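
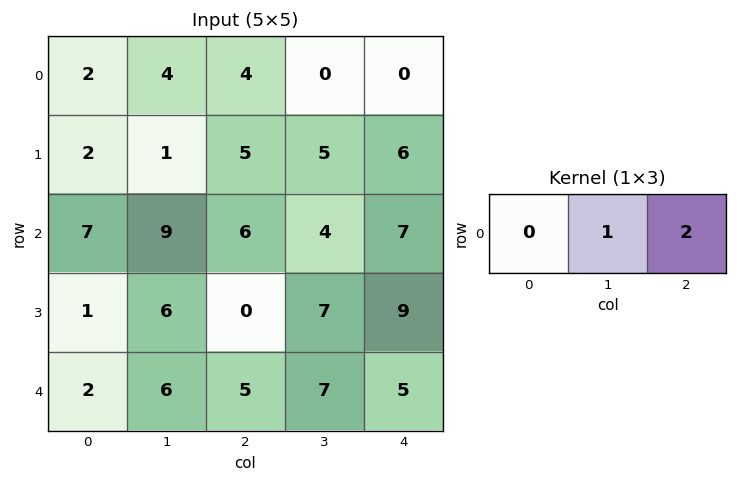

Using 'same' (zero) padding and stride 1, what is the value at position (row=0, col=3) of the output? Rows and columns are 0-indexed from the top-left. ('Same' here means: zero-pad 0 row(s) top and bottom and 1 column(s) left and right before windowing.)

0

The receptive field on the zero-padded input at this output position is [4 0 0]. Elementwise product with the kernel and sum: 0·1 + 0·2.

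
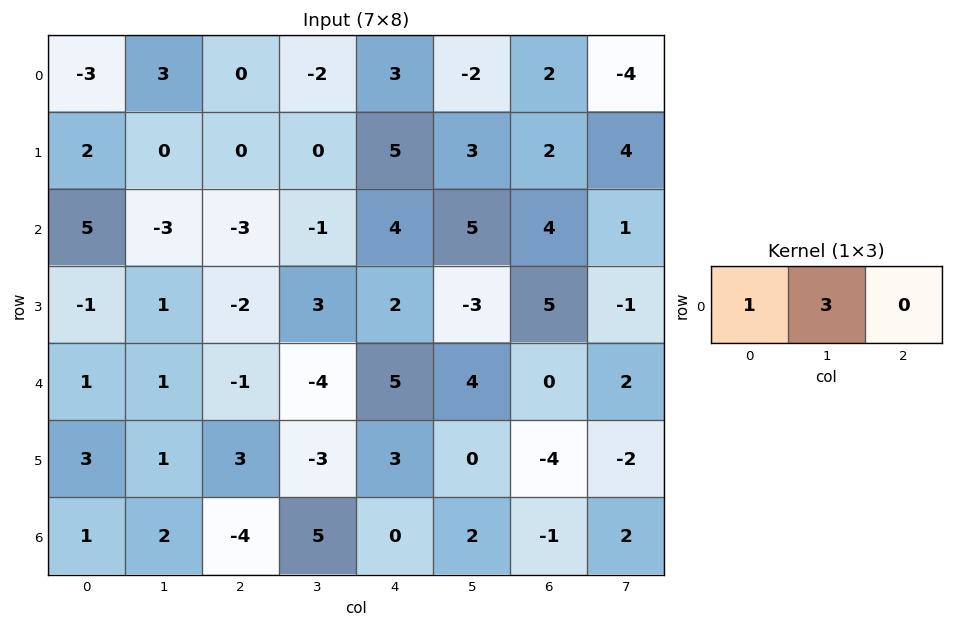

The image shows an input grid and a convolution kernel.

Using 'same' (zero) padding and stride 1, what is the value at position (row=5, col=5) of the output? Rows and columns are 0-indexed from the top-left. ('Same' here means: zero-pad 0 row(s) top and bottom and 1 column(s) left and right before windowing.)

3

The receptive field on the zero-padded input at this output position is [3 0 -4]. Elementwise product with the kernel and sum: 3·1 + 0·3.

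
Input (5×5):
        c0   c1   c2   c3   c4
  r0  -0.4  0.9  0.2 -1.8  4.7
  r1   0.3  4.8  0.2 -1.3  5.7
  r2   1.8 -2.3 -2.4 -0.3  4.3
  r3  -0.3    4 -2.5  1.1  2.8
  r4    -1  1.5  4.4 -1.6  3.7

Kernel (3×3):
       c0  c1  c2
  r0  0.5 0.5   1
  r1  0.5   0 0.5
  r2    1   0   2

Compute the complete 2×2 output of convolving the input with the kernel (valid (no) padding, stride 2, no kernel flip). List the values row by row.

Output[0,0]: The receptive field on the input at this output position is [-0.4 0.9 0.2 / 0.3 4.8 0.2 / 1.8 -2.3 -2.4]. Elementwise product with the kernel and sum: -0.4·0.5 + 0.9·0.5 + 0.2·1 + 0.3·0.5 + 0.2·0.5 + 1.8·1 + -2.4·2.

-2.3 13.05
3.75 14.9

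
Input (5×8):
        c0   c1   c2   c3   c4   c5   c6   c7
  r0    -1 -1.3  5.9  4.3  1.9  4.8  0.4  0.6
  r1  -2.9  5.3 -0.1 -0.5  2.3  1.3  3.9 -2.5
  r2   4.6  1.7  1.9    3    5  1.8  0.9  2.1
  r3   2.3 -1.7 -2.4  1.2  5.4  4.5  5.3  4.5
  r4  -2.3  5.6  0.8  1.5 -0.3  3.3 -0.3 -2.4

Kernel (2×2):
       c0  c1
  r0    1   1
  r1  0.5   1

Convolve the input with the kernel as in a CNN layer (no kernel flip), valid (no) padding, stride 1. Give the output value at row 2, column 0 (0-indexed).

The receptive field on the input at this output position is [4.6 1.7 / 2.3 -1.7]. Elementwise product with the kernel and sum: 4.6·1 + 1.7·1 + 2.3·0.5 + -1.7·1.

5.75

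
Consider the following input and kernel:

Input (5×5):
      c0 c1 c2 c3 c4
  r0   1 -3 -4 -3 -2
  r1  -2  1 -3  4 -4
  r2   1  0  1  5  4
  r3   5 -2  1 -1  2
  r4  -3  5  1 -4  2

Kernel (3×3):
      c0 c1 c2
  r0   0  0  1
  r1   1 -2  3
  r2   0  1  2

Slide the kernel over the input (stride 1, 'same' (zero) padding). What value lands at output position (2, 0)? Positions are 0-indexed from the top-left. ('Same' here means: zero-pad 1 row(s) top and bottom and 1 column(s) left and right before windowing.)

0

The receptive field on the zero-padded input at this output position is [0 -2 1 / 0 1 0 / 0 5 -2]. Elementwise product with the kernel and sum: 1·1 + 0·1 + 1·-2 + 0·3 + 5·1 + -2·2.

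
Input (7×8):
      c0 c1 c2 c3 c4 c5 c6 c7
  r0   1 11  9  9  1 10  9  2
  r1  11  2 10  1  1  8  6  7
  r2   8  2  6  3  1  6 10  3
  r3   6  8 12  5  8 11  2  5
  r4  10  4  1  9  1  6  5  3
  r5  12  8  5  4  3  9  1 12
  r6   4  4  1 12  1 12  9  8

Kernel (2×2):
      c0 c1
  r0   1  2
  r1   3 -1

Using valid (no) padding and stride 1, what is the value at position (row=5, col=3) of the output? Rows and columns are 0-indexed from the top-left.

The receptive field on the input at this output position is [4 3 / 12 1]. Elementwise product with the kernel and sum: 4·1 + 3·2 + 12·3 + 1·-1.

45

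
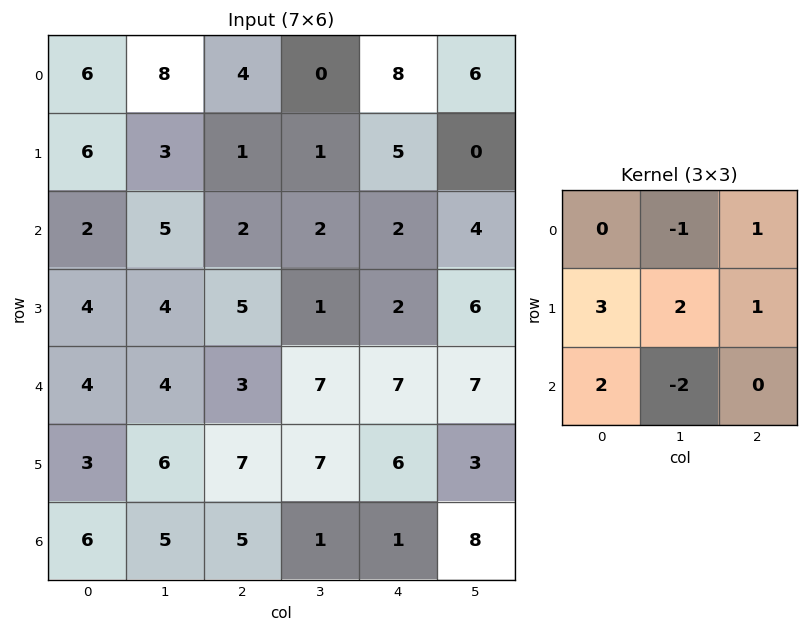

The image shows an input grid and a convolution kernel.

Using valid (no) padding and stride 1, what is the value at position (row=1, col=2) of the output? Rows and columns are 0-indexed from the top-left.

The receptive field on the input at this output position is [1 1 5 / 2 2 2 / 5 1 2]. Elementwise product with the kernel and sum: 1·-1 + 5·1 + 2·3 + 2·2 + 2·1 + 5·2 + 1·-2.

24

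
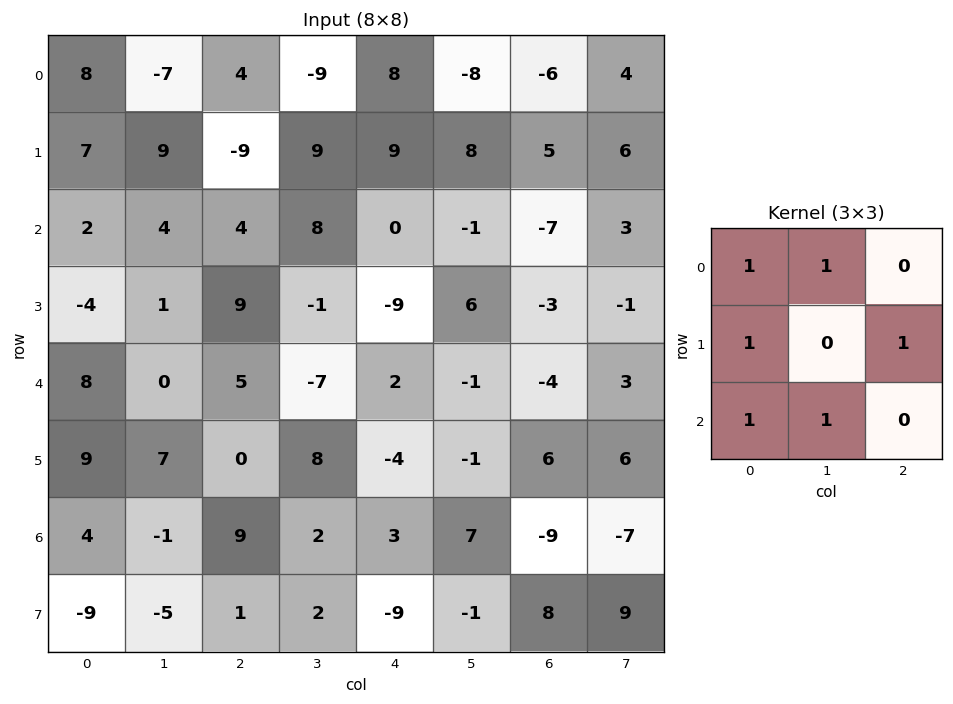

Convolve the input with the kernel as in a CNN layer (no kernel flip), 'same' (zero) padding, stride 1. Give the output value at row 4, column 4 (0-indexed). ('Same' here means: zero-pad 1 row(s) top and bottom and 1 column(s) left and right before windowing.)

-14

The receptive field on the zero-padded input at this output position is [-1 -9 6 / -7 2 -1 / 8 -4 -1]. Elementwise product with the kernel and sum: -1·1 + -9·1 + -7·1 + -1·1 + 8·1 + -4·1.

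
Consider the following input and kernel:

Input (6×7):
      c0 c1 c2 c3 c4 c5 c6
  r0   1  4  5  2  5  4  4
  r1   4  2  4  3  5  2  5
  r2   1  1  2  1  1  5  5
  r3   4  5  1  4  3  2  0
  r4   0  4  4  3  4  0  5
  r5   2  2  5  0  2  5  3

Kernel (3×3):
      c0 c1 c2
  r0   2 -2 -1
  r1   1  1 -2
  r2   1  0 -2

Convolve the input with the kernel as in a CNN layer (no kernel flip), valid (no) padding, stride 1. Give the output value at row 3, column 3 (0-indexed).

-3

The receptive field on the input at this output position is [4 3 2 / 3 4 0 / 0 2 5]. Elementwise product with the kernel and sum: 4·2 + 3·-2 + 2·-1 + 3·1 + 4·1 + 0·-2 + 0·1 + 5·-2.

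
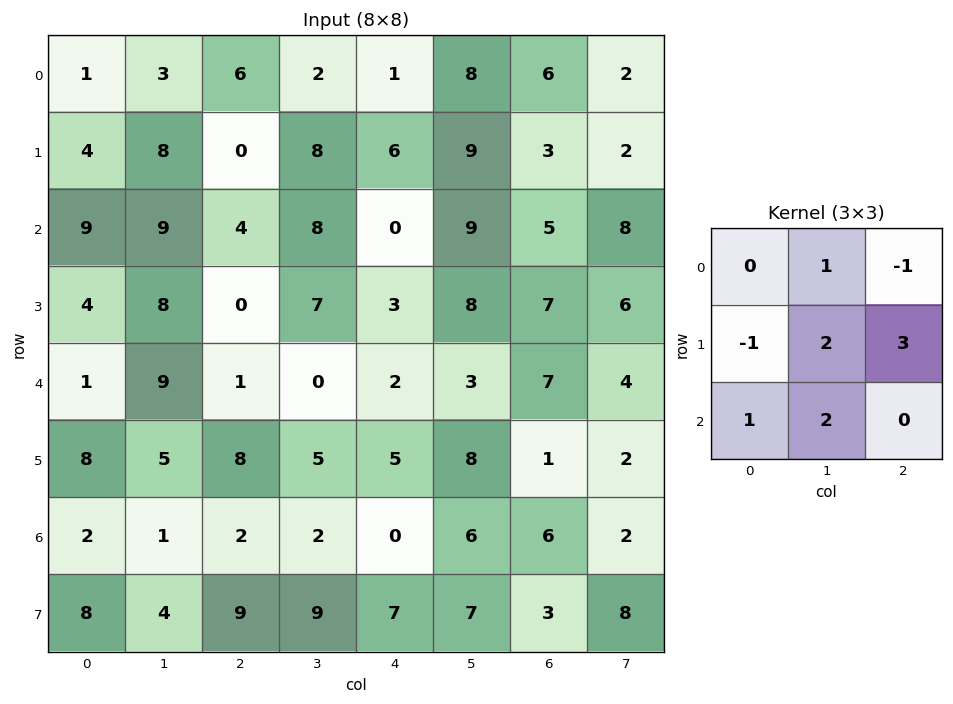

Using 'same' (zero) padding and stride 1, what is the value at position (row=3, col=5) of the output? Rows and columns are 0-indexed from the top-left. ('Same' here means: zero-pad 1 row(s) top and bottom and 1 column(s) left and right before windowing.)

The receptive field on the zero-padded input at this output position is [0 9 5 / 3 8 7 / 2 3 7]. Elementwise product with the kernel and sum: 9·1 + 5·-1 + 3·-1 + 8·2 + 7·3 + 2·1 + 3·2.

46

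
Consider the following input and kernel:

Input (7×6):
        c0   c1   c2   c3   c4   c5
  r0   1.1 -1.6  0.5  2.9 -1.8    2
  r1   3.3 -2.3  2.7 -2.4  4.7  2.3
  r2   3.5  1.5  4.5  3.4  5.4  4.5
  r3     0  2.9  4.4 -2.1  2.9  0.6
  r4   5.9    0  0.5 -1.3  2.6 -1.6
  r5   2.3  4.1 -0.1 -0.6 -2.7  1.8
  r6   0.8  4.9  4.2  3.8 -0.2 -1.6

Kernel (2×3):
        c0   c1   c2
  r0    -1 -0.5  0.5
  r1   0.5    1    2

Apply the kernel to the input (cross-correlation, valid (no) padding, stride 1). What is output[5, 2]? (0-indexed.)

The receptive field on the input at this output position is [-0.1 -0.6 -2.7 / 4.2 3.8 -0.2]. Elementwise product with the kernel and sum: -0.1·-1 + -0.6·-0.5 + -2.7·0.5 + 4.2·0.5 + 3.8·1 + -0.2·2.

4.55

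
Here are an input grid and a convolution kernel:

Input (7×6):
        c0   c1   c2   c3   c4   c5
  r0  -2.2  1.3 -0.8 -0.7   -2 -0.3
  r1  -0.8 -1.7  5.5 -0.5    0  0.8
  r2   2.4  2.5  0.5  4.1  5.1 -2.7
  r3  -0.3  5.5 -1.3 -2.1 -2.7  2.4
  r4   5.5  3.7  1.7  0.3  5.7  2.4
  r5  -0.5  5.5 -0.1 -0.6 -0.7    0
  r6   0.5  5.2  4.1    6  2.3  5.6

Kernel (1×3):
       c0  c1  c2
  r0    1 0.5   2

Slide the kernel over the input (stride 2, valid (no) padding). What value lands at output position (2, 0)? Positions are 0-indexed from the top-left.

The receptive field on the input at this output position is [5.5 3.7 1.7]. Elementwise product with the kernel and sum: 5.5·1 + 3.7·0.5 + 1.7·2.

10.75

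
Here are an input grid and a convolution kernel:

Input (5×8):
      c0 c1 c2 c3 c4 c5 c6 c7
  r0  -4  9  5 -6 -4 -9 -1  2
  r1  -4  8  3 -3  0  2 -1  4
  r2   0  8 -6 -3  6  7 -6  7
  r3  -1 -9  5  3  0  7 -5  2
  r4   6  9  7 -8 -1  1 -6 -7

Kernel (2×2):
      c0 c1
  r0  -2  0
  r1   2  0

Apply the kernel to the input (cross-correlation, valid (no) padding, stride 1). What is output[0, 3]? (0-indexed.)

6

The receptive field on the input at this output position is [-6 -4 / -3 0]. Elementwise product with the kernel and sum: -6·-2 + -3·2.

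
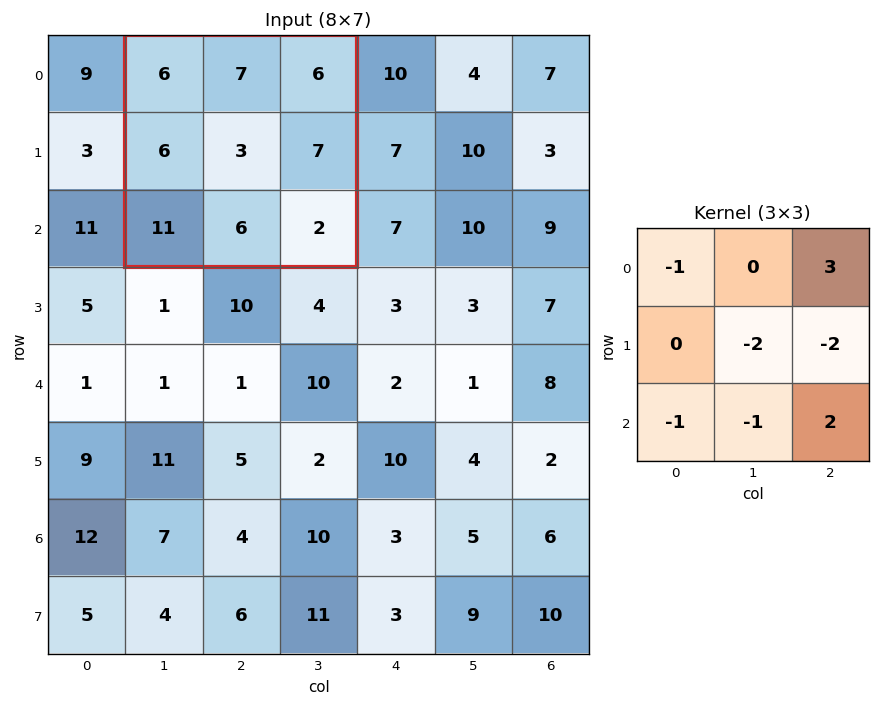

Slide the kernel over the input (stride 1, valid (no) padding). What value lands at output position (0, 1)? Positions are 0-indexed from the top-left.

The receptive field on the input at this output position is [6 7 6 / 6 3 7 / 11 6 2]. Elementwise product with the kernel and sum: 6·-1 + 6·3 + 3·-2 + 7·-2 + 11·-1 + 6·-1 + 2·2.

-21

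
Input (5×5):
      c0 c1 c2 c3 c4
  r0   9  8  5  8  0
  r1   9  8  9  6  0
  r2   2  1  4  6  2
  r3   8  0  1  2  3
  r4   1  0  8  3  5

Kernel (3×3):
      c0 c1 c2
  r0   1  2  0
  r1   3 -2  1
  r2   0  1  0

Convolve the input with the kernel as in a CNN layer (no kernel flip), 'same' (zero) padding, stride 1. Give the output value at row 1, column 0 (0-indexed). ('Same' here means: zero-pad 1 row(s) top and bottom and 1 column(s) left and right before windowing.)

10

The receptive field on the zero-padded input at this output position is [0 9 8 / 0 9 8 / 0 2 1]. Elementwise product with the kernel and sum: 0·1 + 9·2 + 0·3 + 9·-2 + 8·1 + 2·1.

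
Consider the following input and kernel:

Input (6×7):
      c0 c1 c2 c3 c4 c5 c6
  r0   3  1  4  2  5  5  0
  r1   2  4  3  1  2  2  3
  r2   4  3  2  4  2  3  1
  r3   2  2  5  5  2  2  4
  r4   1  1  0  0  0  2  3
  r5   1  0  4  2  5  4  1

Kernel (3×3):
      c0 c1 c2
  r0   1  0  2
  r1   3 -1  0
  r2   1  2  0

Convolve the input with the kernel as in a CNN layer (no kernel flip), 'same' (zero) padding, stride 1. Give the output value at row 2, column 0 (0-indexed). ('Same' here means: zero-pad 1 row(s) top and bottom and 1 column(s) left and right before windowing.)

The receptive field on the zero-padded input at this output position is [0 2 4 / 0 4 3 / 0 2 2]. Elementwise product with the kernel and sum: 0·1 + 4·2 + 0·3 + 4·-1 + 0·1 + 2·2.

8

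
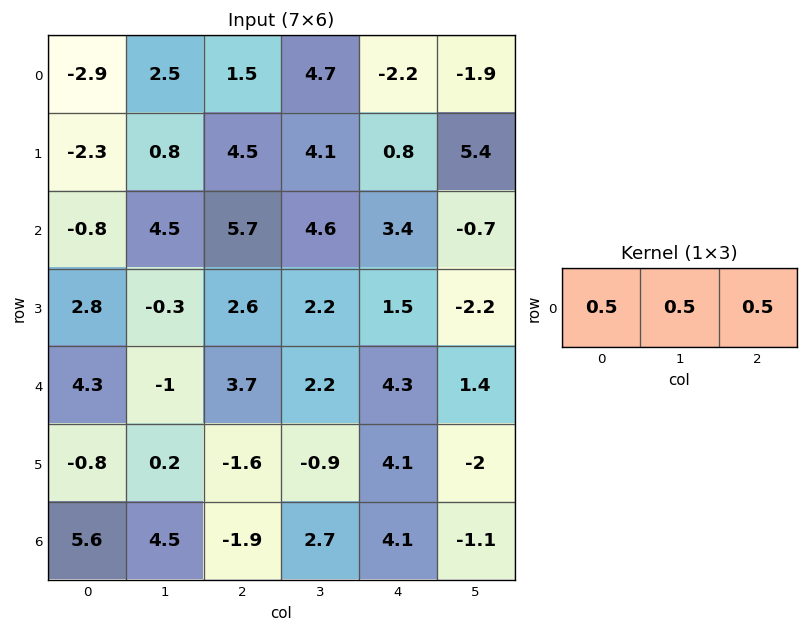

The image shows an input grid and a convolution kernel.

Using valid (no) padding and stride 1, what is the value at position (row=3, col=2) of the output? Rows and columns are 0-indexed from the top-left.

3.15

The receptive field on the input at this output position is [2.6 2.2 1.5]. Elementwise product with the kernel and sum: 2.6·0.5 + 2.2·0.5 + 1.5·0.5.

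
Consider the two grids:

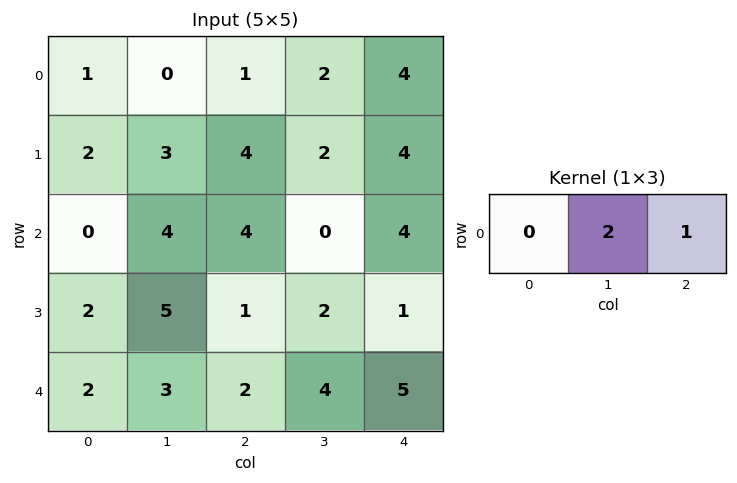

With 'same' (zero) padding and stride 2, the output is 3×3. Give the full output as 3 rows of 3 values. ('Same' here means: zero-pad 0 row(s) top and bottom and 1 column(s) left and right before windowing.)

Output[0,0]: The receptive field on the zero-padded input at this output position is [0 1 0]. Elementwise product with the kernel and sum: 1·2 + 0·1.
Output[0,1]: The receptive field on the zero-padded input at this output position is [0 1 2]. Elementwise product with the kernel and sum: 1·2 + 2·1.

2 4 8
4 8 8
7 8 10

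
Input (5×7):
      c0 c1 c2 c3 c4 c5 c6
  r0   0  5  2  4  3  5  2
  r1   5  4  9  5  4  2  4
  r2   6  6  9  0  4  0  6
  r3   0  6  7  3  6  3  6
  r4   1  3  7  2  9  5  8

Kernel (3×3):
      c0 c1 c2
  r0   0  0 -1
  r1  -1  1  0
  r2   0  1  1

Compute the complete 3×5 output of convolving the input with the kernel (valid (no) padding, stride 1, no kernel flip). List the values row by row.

12 10 -3 -2 2
4 8 -4 11 1
7 10 3 17 4

Output[0,0]: The receptive field on the input at this output position is [0 5 2 / 5 4 9 / 6 6 9]. Elementwise product with the kernel and sum: 2·-1 + 5·-1 + 4·1 + 6·1 + 9·1.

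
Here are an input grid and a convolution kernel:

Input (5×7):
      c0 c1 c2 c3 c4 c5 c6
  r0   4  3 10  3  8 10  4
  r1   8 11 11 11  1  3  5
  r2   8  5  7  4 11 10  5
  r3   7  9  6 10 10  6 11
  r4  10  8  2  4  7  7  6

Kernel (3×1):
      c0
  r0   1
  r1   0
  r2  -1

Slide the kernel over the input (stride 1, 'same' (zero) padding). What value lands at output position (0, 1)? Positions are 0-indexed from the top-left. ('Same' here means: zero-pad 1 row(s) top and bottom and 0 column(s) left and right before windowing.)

-11

The receptive field on the zero-padded input at this output position is [0 / 3 / 11]. Elementwise product with the kernel and sum: 0·1 + 11·-1.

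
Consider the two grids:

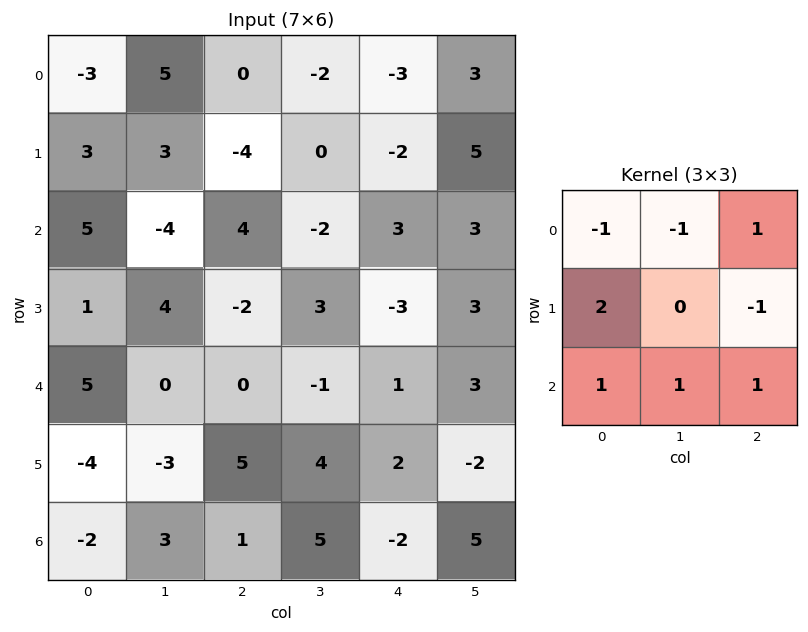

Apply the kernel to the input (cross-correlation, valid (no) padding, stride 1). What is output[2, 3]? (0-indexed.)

8

The receptive field on the input at this output position is [-2 3 3 / 3 -3 3 / -1 1 3]. Elementwise product with the kernel and sum: -2·-1 + 3·-1 + 3·1 + 3·2 + 3·-1 + -1·1 + 1·1 + 3·1.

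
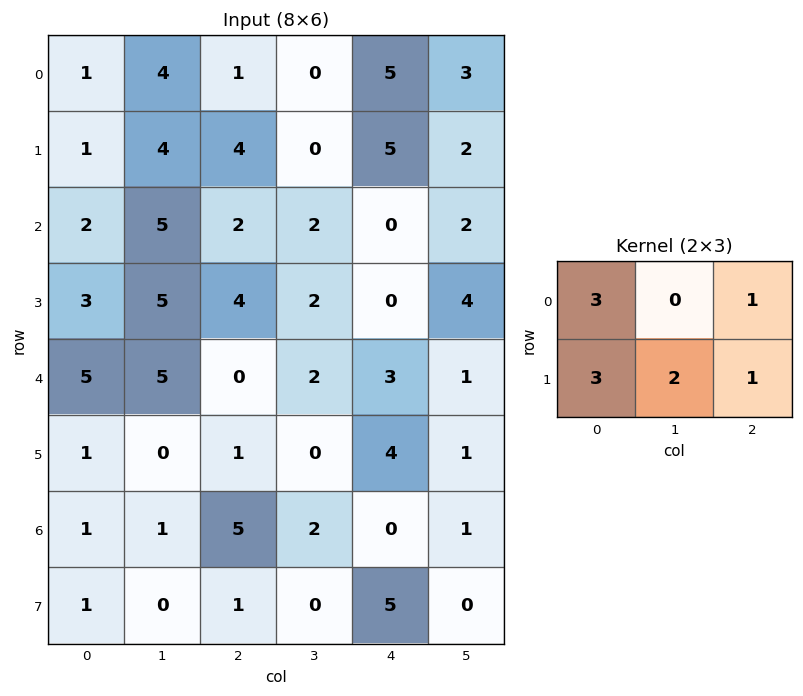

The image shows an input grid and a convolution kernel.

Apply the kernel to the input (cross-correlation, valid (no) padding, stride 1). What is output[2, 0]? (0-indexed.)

The receptive field on the input at this output position is [2 5 2 / 3 5 4]. Elementwise product with the kernel and sum: 2·3 + 2·1 + 3·3 + 5·2 + 4·1.

31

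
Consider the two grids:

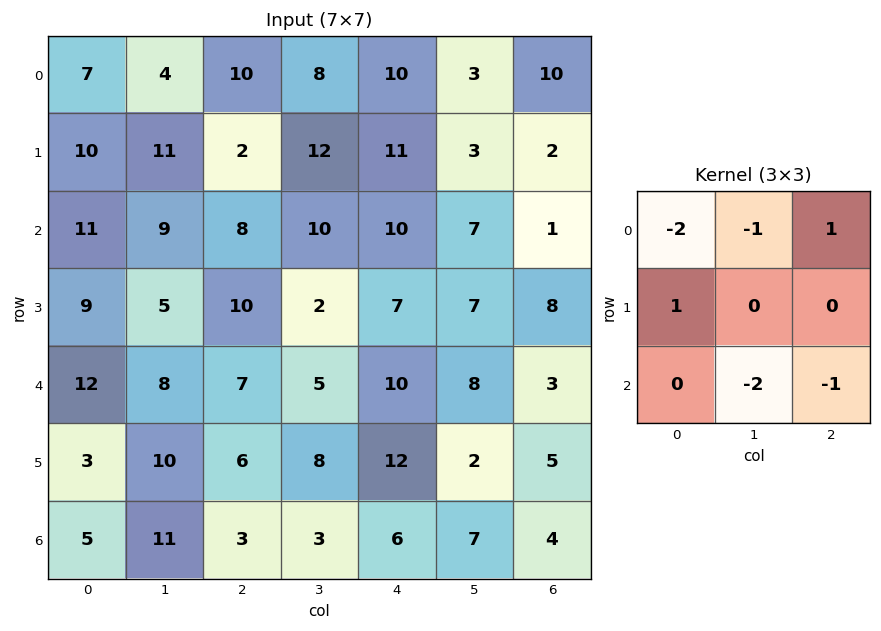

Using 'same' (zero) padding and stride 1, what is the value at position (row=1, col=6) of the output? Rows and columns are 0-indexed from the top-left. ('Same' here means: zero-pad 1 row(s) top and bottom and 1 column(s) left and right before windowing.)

-15

The receptive field on the zero-padded input at this output position is [3 10 0 / 3 2 0 / 7 1 0]. Elementwise product with the kernel and sum: 3·-2 + 10·-1 + 0·1 + 3·1 + 1·-2 + 0·-1.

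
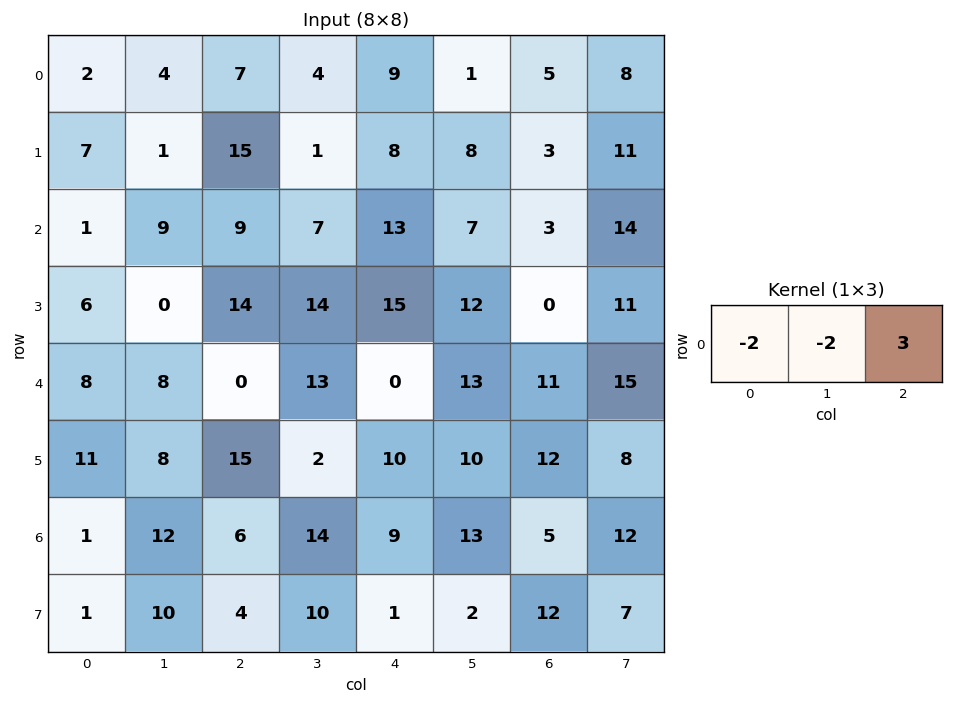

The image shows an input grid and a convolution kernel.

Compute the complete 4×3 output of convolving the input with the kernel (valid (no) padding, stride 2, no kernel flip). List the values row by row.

Output[0,0]: The receptive field on the input at this output position is [2 4 7]. Elementwise product with the kernel and sum: 2·-2 + 4·-2 + 7·3.
Output[0,1]: The receptive field on the input at this output position is [7 4 9]. Elementwise product with the kernel and sum: 7·-2 + 4·-2 + 9·3.

9 5 -5
7 7 -31
-32 -26 7
-8 -13 -29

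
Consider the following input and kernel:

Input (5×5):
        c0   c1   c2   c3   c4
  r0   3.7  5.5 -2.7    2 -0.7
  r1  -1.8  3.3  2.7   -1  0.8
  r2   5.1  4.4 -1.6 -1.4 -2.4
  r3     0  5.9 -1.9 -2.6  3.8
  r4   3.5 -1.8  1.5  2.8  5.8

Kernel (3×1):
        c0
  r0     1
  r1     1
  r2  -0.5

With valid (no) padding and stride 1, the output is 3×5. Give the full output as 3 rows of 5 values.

-0.65 6.6 0.8 1.7 1.3
3.3 4.75 2.05 -1.1 -3.5
3.35 11.2 -4.25 -5.4 -1.5

Output[0,0]: The receptive field on the input at this output position is [3.7 / -1.8 / 5.1]. Elementwise product with the kernel and sum: 3.7·1 + -1.8·1 + 5.1·-0.5.
Output[0,1]: The receptive field on the input at this output position is [5.5 / 3.3 / 4.4]. Elementwise product with the kernel and sum: 5.5·1 + 3.3·1 + 4.4·-0.5.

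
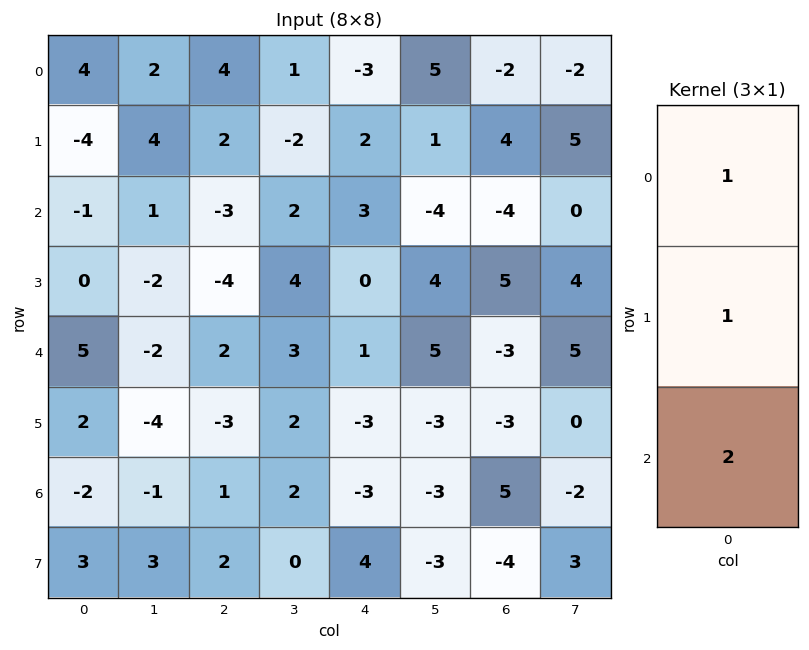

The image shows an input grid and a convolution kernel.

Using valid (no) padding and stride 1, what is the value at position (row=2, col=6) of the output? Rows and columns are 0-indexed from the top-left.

The receptive field on the input at this output position is [-4 / 5 / -3]. Elementwise product with the kernel and sum: -4·1 + 5·1 + -3·2.

-5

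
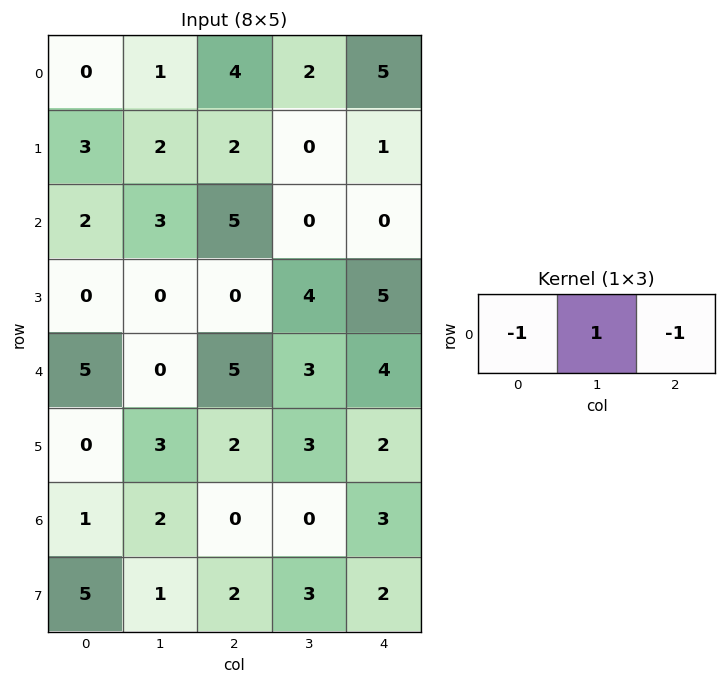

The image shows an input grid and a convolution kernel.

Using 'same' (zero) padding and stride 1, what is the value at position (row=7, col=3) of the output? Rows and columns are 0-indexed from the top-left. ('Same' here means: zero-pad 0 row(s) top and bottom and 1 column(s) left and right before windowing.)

-1

The receptive field on the zero-padded input at this output position is [2 3 2]. Elementwise product with the kernel and sum: 2·-1 + 3·1 + 2·-1.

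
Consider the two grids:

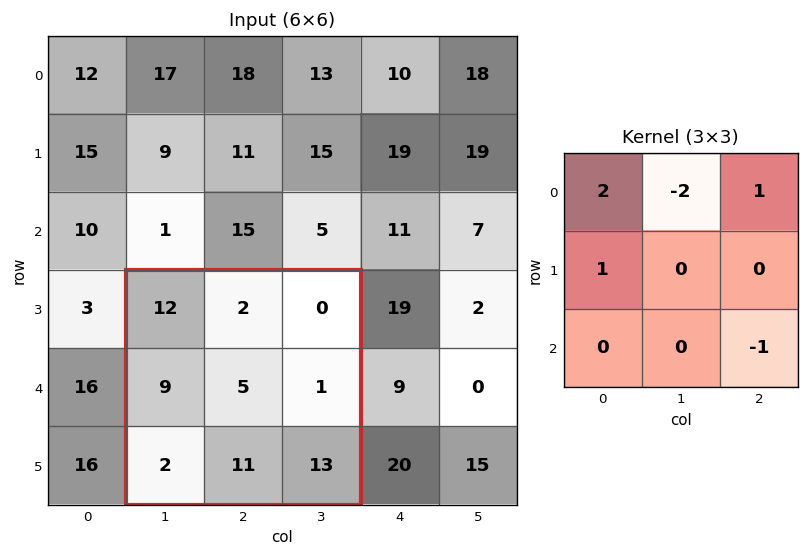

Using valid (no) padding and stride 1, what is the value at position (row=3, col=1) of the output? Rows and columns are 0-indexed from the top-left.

The receptive field on the input at this output position is [12 2 0 / 9 5 1 / 2 11 13]. Elementwise product with the kernel and sum: 12·2 + 2·-2 + 0·1 + 9·1 + 13·-1.

16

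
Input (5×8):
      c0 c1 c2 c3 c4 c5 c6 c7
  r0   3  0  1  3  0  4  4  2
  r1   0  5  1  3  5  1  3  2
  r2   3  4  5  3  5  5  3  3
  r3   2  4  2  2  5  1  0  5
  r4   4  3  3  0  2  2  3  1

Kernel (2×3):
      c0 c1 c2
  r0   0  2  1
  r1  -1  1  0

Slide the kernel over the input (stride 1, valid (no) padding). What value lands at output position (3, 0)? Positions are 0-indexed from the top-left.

The receptive field on the input at this output position is [2 4 2 / 4 3 3]. Elementwise product with the kernel and sum: 4·2 + 2·1 + 4·-1 + 3·1.

9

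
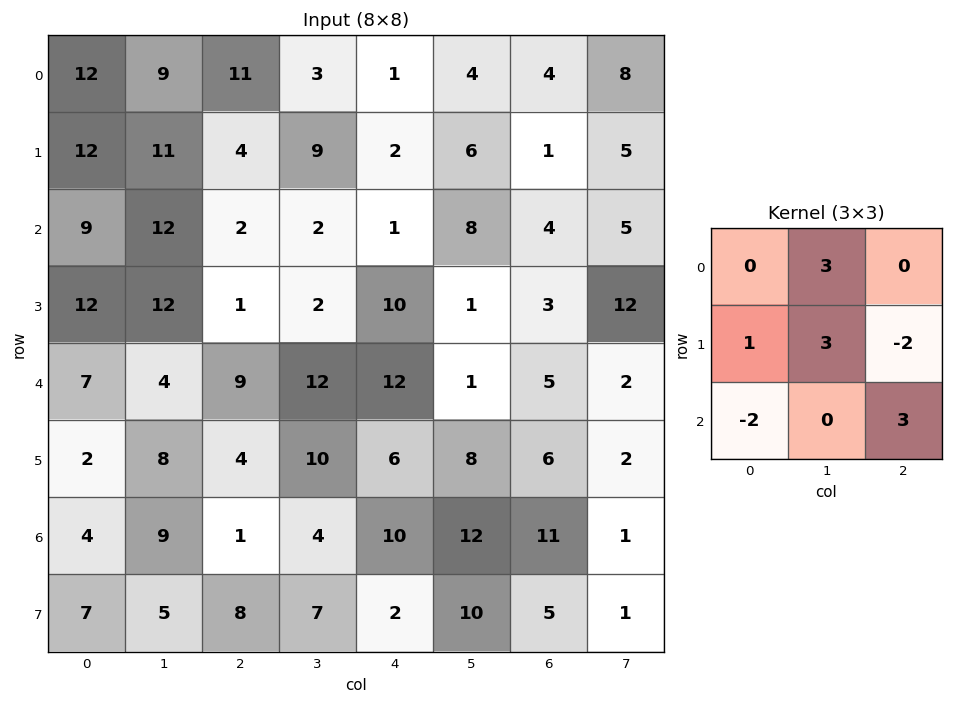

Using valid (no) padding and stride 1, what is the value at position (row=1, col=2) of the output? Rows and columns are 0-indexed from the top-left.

The receptive field on the input at this output position is [4 9 2 / 2 2 1 / 1 2 10]. Elementwise product with the kernel and sum: 9·3 + 2·1 + 2·3 + 1·-2 + 1·-2 + 10·3.

61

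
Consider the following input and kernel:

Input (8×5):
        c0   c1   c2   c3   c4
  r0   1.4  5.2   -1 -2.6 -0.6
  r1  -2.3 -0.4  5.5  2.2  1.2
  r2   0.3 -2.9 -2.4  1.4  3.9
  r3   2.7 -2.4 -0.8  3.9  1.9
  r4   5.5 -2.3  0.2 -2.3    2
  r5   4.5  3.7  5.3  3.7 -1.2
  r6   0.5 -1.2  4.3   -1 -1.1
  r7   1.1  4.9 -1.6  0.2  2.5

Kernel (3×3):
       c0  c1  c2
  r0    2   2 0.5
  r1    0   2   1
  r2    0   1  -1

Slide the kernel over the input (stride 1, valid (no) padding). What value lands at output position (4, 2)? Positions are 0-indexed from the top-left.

The receptive field on the input at this output position is [0.2 -2.3 2 / 5.3 3.7 -1.2 / 4.3 -1 -1.1]. Elementwise product with the kernel and sum: 0.2·2 + -2.3·2 + 2·0.5 + 3.7·2 + -1.2·1 + -1·1 + -1.1·-1.

3.1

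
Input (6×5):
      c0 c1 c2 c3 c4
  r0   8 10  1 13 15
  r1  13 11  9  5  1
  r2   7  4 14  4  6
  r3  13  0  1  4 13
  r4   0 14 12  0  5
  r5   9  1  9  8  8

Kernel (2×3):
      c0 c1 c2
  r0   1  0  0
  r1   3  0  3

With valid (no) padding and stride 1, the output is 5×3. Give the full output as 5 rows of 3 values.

Output[0,0]: The receptive field on the input at this output position is [8 10 1 / 13 11 9]. Elementwise product with the kernel and sum: 8·1 + 13·3 + 9·3.

74 58 31
76 35 69
49 16 56
49 42 52
54 41 63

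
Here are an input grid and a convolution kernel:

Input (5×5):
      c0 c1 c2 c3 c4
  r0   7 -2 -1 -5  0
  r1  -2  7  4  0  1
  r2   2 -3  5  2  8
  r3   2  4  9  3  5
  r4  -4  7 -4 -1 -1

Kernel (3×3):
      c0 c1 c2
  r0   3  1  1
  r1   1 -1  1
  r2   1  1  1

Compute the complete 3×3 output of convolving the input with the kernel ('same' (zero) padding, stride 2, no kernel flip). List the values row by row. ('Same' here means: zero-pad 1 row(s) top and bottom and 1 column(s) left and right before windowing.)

Output[0,0]: The receptive field on the zero-padded input at this output position is [0 0 0 / 0 7 -2 / 0 -2 7]. Elementwise product with the kernel and sum: 0·3 + 0·1 + 0·1 + 0·1 + 7·-1 + -2·1 + 0·1 + -2·1 + 7·1.

-4 5 -4
6 35 3
17 34 14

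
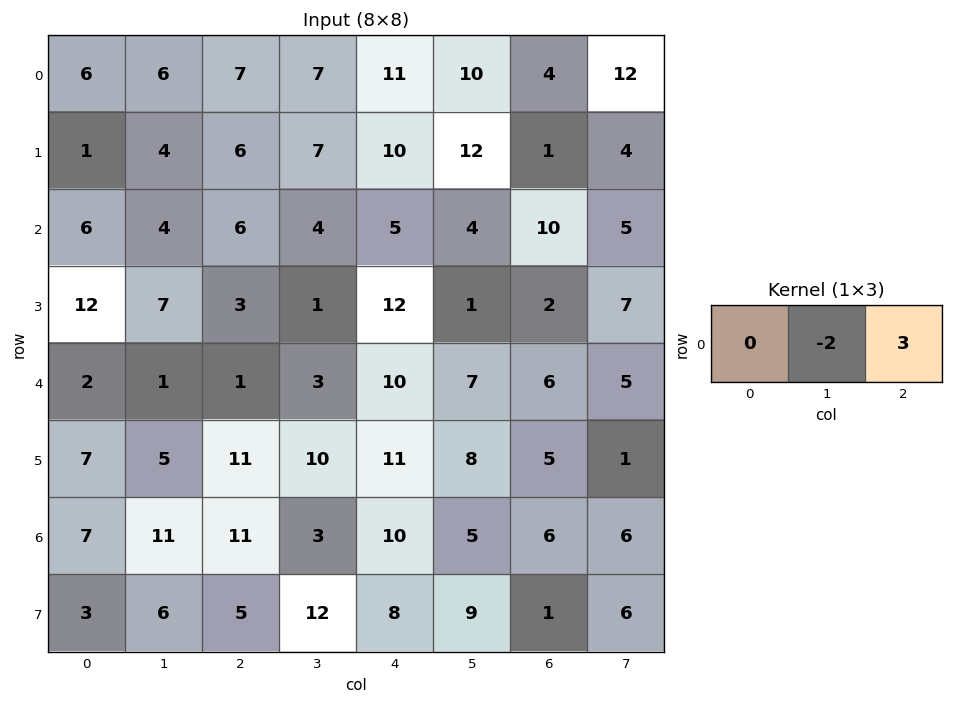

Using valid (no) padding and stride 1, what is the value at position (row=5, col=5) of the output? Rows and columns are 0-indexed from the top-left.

The receptive field on the input at this output position is [8 5 1]. Elementwise product with the kernel and sum: 5·-2 + 1·3.

-7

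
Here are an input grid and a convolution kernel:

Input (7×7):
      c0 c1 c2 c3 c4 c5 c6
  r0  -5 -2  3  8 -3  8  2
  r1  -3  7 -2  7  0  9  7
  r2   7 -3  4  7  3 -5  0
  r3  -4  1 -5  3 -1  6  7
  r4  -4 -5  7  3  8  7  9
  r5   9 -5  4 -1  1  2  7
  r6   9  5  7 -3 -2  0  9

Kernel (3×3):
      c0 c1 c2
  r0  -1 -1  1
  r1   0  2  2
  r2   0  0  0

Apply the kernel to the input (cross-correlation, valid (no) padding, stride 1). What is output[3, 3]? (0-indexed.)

34

The receptive field on the input at this output position is [3 -1 6 / 3 8 7 / -1 1 2]. Elementwise product with the kernel and sum: 3·-1 + -1·-1 + 6·1 + 8·2 + 7·2.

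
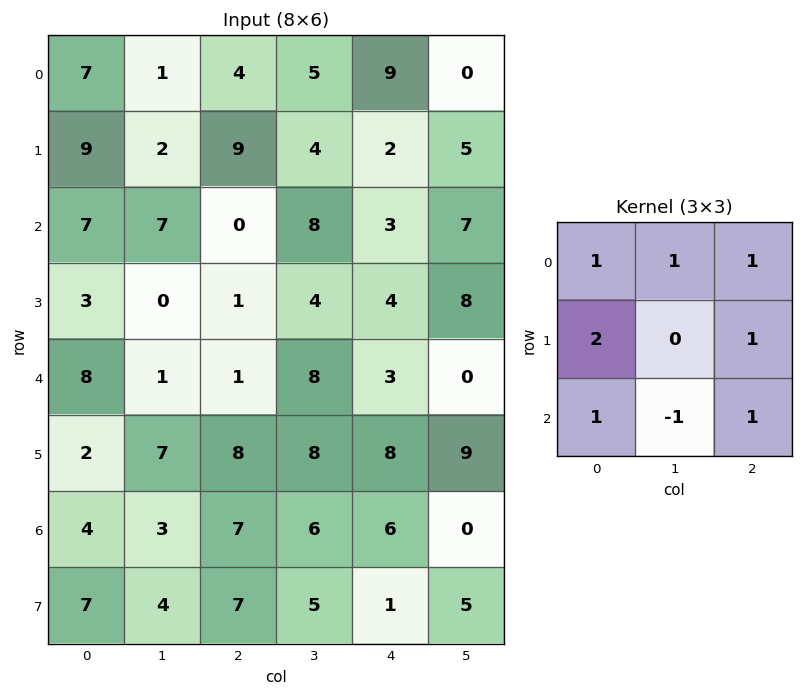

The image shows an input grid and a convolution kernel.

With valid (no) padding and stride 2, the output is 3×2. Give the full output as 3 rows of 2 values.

Output[0,0]: The receptive field on the input at this output position is [7 1 4 / 9 2 9 / 7 7 0]. Elementwise product with the kernel and sum: 7·1 + 1·1 + 4·1 + 9·2 + 9·1 + 7·1 + 7·-1 + 0·1.

39 33
29 13
30 43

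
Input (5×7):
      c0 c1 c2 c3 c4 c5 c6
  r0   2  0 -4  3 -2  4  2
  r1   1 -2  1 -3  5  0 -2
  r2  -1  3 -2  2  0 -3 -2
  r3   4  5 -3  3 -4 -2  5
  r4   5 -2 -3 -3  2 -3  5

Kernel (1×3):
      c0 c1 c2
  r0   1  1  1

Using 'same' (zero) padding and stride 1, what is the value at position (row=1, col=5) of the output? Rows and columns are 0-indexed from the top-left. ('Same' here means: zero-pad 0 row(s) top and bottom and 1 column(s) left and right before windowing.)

3

The receptive field on the zero-padded input at this output position is [5 0 -2]. Elementwise product with the kernel and sum: 5·1 + 0·1 + -2·1.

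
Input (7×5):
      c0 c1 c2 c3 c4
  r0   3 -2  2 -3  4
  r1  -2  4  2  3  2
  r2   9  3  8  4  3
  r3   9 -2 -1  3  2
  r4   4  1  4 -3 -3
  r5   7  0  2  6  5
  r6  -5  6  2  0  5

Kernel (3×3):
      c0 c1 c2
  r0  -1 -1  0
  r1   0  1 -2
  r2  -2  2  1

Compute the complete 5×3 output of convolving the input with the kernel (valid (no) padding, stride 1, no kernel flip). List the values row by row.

Output[0,0]: The receptive field on the input at this output position is [3 -2 2 / -2 4 2 / 9 3 8]. Elementwise product with the kernel and sum: 3·-1 + -2·-1 + 4·1 + 2·-2 + 9·-2 + 3·2 + 8·1.
Output[0,1]: The receptive field on the input at this output position is [-2 2 -3 / 4 2 3 / 3 8 4]. Elementwise product with the kernel and sum: -2·-1 + 2·-1 + 2·1 + 3·-2 + 3·-2 + 8·2 + 4·1.

-5 10 -5
-38 -1 3
-14 -15 -30
-26 23 14
15 -23 -4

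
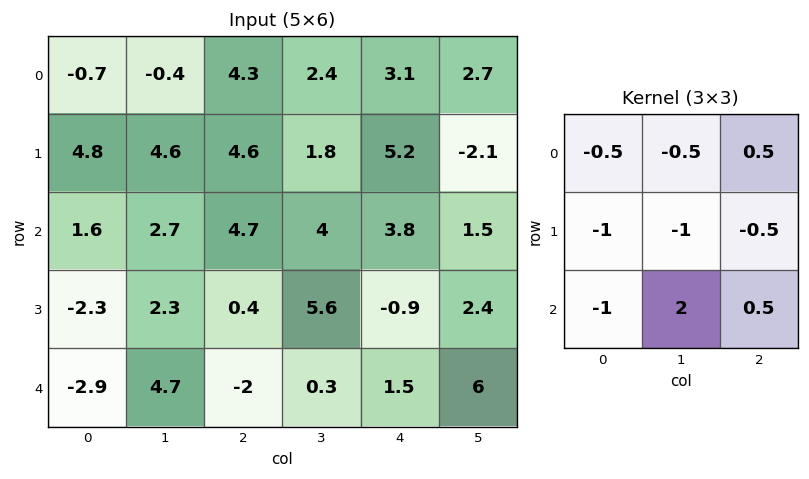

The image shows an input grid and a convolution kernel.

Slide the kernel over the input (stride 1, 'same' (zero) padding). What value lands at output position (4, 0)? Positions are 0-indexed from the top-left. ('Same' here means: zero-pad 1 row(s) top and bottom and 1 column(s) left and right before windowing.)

The receptive field on the zero-padded input at this output position is [0 -2.3 2.3 / 0 -2.9 4.7 / 0 0 0]. Elementwise product with the kernel and sum: 0·-0.5 + -2.3·-0.5 + 2.3·0.5 + 0·-1 + -2.9·-1 + 4.7·-0.5 + 0·-1 + 0·2 + 0·0.5.

2.85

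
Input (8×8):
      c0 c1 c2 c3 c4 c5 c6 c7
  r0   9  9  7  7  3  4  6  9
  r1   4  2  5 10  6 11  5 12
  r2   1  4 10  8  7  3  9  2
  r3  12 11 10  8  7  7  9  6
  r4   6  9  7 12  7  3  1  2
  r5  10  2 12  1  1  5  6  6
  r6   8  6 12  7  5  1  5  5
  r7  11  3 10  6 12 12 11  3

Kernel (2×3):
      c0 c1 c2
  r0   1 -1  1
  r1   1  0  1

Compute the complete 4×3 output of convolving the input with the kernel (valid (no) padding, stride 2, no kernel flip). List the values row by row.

16 14 16
29 26 29
26 15 12
35 32 32

Output[0,0]: The receptive field on the input at this output position is [9 9 7 / 4 2 5]. Elementwise product with the kernel and sum: 9·1 + 9·-1 + 7·1 + 4·1 + 5·1.
Output[0,1]: The receptive field on the input at this output position is [7 7 3 / 5 10 6]. Elementwise product with the kernel and sum: 7·1 + 7·-1 + 3·1 + 5·1 + 6·1.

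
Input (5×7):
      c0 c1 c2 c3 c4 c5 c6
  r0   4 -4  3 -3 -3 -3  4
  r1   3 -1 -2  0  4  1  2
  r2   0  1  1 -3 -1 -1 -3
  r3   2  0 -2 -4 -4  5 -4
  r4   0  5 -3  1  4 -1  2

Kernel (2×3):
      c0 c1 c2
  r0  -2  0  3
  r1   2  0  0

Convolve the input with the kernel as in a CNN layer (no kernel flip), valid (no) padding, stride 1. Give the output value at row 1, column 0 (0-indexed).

The receptive field on the input at this output position is [3 -1 -2 / 0 1 1]. Elementwise product with the kernel and sum: 3·-2 + -2·3 + 0·2.

-12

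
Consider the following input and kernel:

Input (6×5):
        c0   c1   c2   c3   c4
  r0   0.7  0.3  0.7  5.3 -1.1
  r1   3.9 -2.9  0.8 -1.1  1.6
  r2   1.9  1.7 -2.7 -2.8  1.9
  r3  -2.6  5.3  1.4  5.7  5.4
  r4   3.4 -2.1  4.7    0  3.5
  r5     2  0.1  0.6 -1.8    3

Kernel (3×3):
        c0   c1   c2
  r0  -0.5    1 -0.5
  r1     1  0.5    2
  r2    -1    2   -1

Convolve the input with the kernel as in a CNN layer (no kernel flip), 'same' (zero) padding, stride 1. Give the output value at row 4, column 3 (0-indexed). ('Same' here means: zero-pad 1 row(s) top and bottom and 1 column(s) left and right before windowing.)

The receptive field on the zero-padded input at this output position is [1.4 5.7 5.4 / 4.7 0 3.5 / 0.6 -1.8 3]. Elementwise product with the kernel and sum: 1.4·-0.5 + 5.7·1 + 5.4·-0.5 + 4.7·1 + 0·0.5 + 3.5·2 + 0.6·-1 + -1.8·2 + 3·-1.

6.8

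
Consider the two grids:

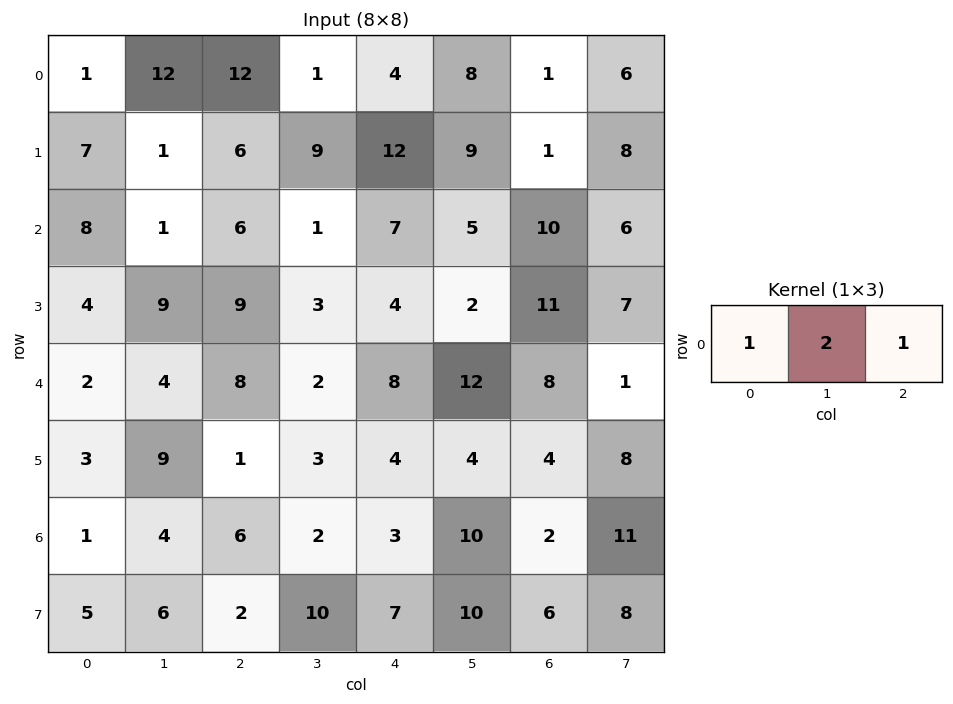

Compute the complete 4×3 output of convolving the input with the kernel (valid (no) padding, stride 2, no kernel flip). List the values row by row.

37 18 21
16 15 27
18 20 40
15 13 25

Output[0,0]: The receptive field on the input at this output position is [1 12 12]. Elementwise product with the kernel and sum: 1·1 + 12·2 + 12·1.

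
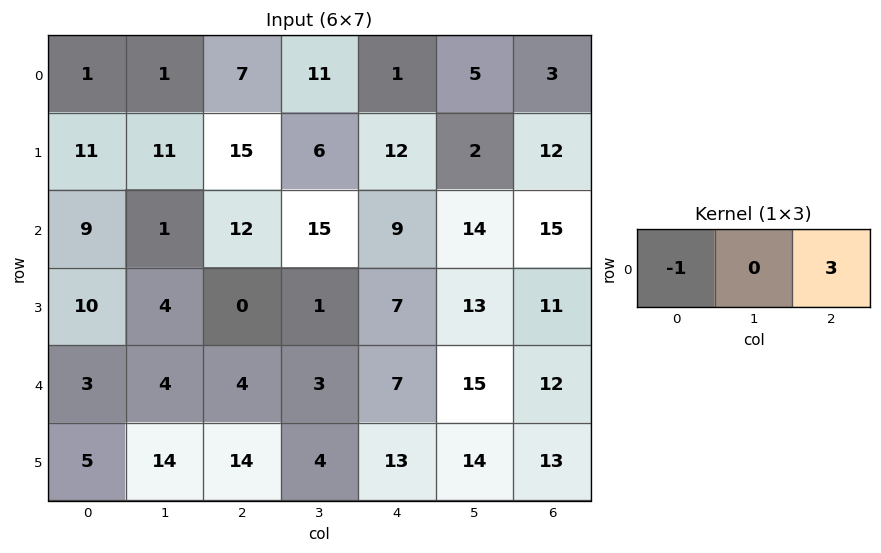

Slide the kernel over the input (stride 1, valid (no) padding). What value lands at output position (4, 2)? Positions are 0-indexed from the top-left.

17

The receptive field on the input at this output position is [4 3 7]. Elementwise product with the kernel and sum: 4·-1 + 7·3.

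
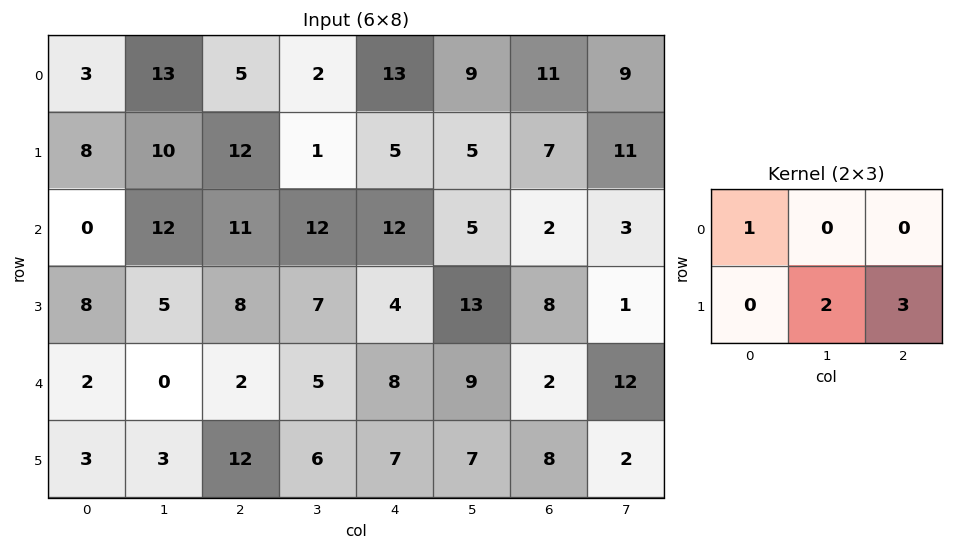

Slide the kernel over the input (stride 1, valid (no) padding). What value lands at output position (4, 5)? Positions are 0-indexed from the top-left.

The receptive field on the input at this output position is [9 2 12 / 7 8 2]. Elementwise product with the kernel and sum: 9·1 + 8·2 + 2·3.

31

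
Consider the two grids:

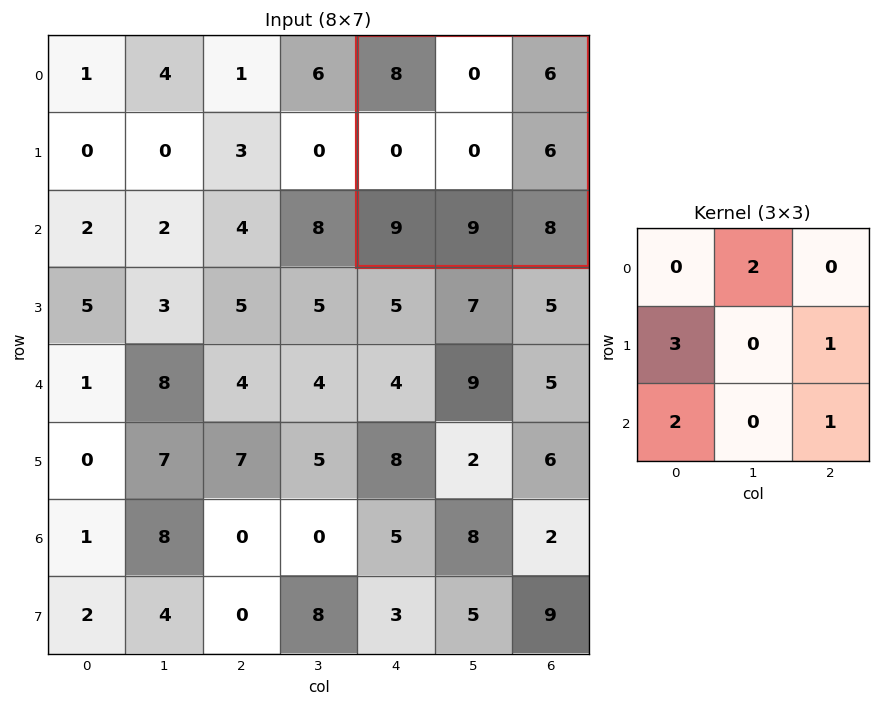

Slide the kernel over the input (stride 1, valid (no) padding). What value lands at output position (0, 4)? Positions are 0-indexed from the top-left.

The receptive field on the input at this output position is [8 0 6 / 0 0 6 / 9 9 8]. Elementwise product with the kernel and sum: 0·2 + 0·3 + 6·1 + 9·2 + 8·1.

32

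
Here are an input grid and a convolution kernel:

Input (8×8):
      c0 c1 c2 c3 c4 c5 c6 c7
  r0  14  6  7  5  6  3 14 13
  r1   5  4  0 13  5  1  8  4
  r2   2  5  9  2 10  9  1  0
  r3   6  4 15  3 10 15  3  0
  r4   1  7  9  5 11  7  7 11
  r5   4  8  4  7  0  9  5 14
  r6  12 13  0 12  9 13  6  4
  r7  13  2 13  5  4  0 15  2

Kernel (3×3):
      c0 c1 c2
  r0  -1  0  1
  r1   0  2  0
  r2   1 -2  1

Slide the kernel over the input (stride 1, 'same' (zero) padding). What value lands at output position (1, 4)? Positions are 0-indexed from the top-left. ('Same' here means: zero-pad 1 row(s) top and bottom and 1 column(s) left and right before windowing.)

The receptive field on the zero-padded input at this output position is [5 6 3 / 13 5 1 / 2 10 9]. Elementwise product with the kernel and sum: 5·-1 + 3·1 + 5·2 + 2·1 + 10·-2 + 9·1.

-1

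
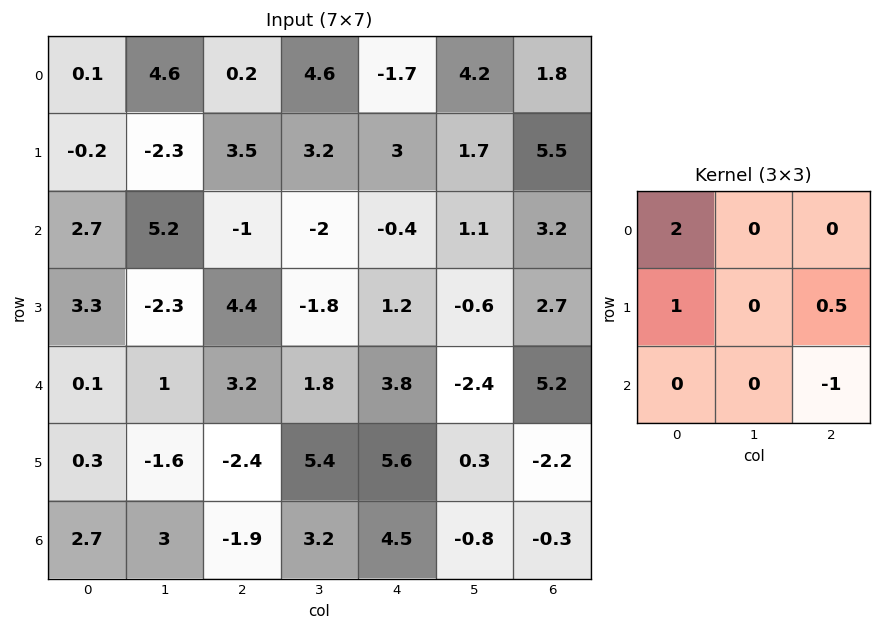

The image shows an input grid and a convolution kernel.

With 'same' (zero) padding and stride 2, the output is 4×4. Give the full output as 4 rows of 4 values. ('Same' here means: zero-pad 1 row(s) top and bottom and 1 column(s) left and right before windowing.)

4.6 3.7 5 4.2
4.9 1.4 5.55 4.5
2.1 -8.1 -3.3 -3.6
1.5 1.4 13.6 -0.2

Output[0,0]: The receptive field on the zero-padded input at this output position is [0 0 0 / 0 0.1 4.6 / 0 -0.2 -2.3]. Elementwise product with the kernel and sum: 0·2 + 0·1 + 4.6·0.5 + -2.3·-1.
Output[0,1]: The receptive field on the zero-padded input at this output position is [0 0 0 / 4.6 0.2 4.6 / -2.3 3.5 3.2]. Elementwise product with the kernel and sum: 0·2 + 4.6·1 + 4.6·0.5 + 3.2·-1.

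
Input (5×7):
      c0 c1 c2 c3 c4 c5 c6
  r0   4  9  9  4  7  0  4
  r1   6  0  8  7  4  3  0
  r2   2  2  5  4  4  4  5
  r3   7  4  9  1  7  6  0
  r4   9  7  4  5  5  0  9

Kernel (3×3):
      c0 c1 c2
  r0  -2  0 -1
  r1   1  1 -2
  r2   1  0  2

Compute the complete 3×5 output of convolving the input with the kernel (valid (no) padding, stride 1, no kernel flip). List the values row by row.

-15 -18 -5 9 3
-1 -2 4 -4 -3
1 20 -4 -11 23

Output[0,0]: The receptive field on the input at this output position is [4 9 9 / 6 0 8 / 2 2 5]. Elementwise product with the kernel and sum: 4·-2 + 9·-1 + 6·1 + 0·1 + 8·-2 + 2·1 + 5·2.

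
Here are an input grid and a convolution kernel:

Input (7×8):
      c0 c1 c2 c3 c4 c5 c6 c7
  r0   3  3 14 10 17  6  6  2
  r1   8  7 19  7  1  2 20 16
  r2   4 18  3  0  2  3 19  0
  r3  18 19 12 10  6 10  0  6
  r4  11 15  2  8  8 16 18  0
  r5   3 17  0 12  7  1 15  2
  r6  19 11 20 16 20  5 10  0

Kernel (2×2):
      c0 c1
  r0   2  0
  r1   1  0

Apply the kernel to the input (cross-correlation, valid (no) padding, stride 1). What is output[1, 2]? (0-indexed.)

41

The receptive field on the input at this output position is [19 7 / 3 0]. Elementwise product with the kernel and sum: 19·2 + 3·1.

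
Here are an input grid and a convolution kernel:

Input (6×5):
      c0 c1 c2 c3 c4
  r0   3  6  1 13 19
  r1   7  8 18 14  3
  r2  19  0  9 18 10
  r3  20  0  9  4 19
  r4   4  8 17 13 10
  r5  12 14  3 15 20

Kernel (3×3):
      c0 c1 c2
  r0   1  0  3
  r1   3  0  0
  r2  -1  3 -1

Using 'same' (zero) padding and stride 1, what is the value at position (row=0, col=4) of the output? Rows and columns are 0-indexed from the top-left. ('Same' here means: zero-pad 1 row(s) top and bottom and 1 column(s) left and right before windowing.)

The receptive field on the zero-padded input at this output position is [0 0 0 / 13 19 0 / 14 3 0]. Elementwise product with the kernel and sum: 0·1 + 0·3 + 13·3 + 14·-1 + 3·3 + 0·-1.

34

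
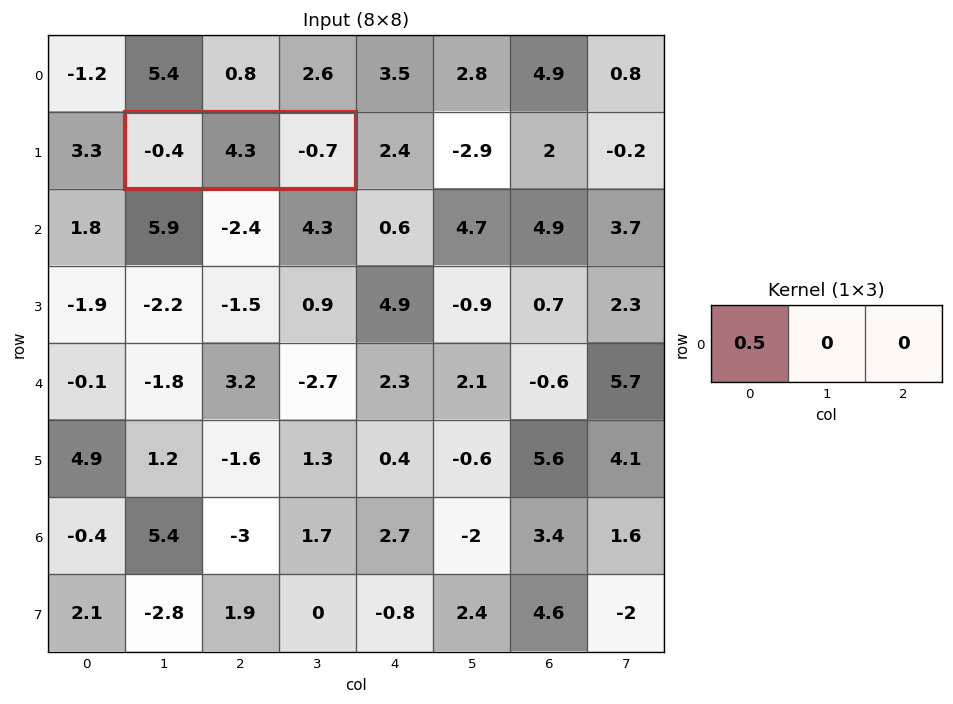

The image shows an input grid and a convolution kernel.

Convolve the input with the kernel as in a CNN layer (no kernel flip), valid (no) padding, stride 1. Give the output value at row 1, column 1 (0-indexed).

-0.2

The receptive field on the input at this output position is [-0.4 4.3 -0.7]. Elementwise product with the kernel and sum: -0.4·0.5.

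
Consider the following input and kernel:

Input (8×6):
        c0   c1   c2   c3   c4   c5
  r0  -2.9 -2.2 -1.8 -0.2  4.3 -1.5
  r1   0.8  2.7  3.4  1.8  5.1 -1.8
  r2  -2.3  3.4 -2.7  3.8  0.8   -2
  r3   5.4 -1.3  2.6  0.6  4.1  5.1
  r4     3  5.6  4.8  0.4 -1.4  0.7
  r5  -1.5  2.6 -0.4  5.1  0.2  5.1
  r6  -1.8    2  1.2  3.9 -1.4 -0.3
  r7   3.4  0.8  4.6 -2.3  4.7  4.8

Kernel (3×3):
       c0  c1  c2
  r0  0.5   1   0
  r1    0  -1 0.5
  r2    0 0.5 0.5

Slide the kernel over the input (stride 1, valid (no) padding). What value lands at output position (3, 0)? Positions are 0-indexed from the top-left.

-0.7

The receptive field on the input at this output position is [5.4 -1.3 2.6 / 3 5.6 4.8 / -1.5 2.6 -0.4]. Elementwise product with the kernel and sum: 5.4·0.5 + -1.3·1 + 5.6·-1 + 4.8·0.5 + 2.6·0.5 + -0.4·0.5.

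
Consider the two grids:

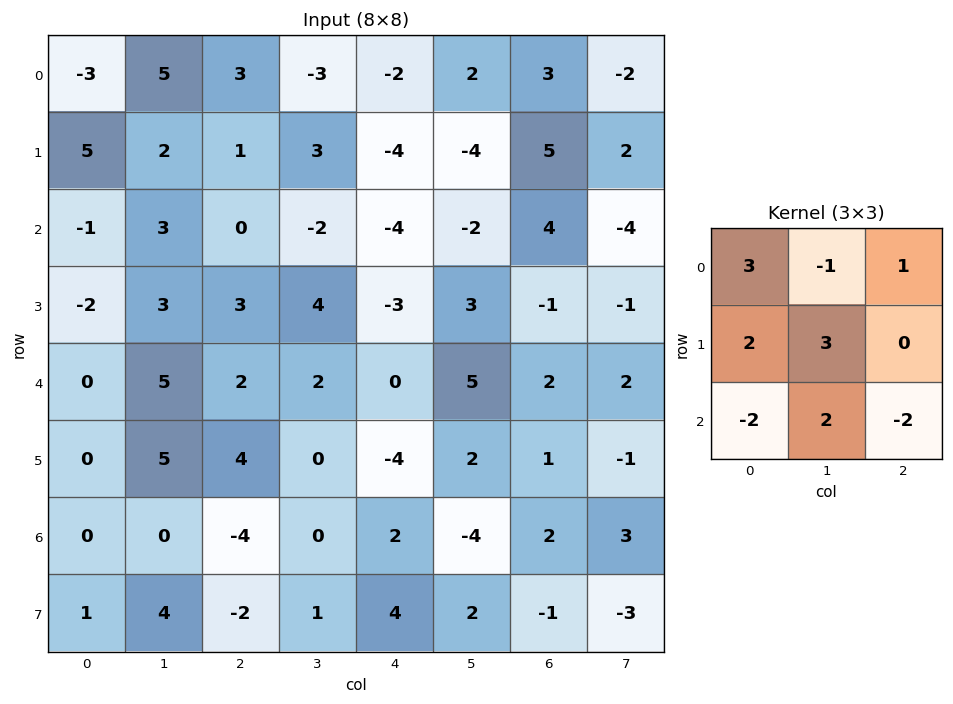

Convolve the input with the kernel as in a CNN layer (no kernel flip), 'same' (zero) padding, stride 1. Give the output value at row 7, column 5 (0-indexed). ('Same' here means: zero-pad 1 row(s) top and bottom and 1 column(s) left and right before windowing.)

The receptive field on the zero-padded input at this output position is [2 -4 2 / 4 2 -1 / 0 0 0]. Elementwise product with the kernel and sum: 2·3 + -4·-1 + 2·1 + 4·2 + 2·3 + 0·-2 + 0·2 + 0·-2.

26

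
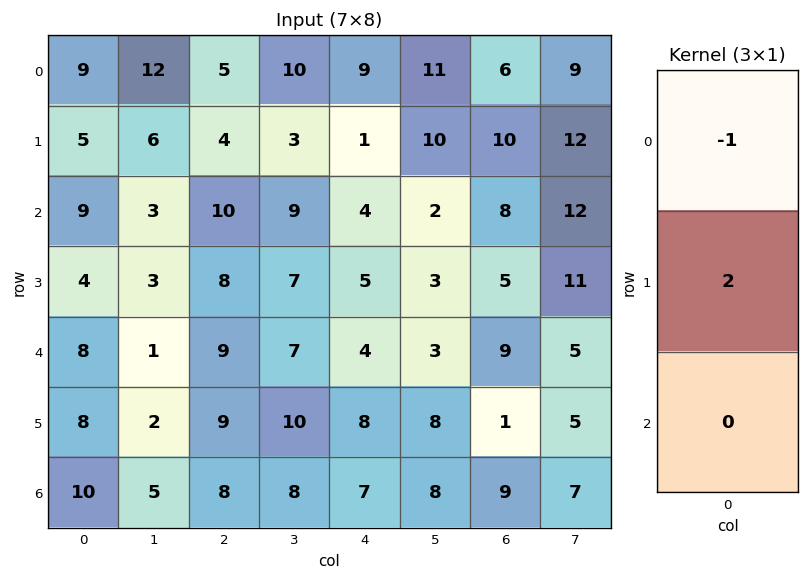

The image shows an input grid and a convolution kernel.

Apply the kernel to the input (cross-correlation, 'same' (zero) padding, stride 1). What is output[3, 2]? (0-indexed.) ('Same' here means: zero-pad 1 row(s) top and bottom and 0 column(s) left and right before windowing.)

6

The receptive field on the zero-padded input at this output position is [10 / 8 / 9]. Elementwise product with the kernel and sum: 10·-1 + 8·2.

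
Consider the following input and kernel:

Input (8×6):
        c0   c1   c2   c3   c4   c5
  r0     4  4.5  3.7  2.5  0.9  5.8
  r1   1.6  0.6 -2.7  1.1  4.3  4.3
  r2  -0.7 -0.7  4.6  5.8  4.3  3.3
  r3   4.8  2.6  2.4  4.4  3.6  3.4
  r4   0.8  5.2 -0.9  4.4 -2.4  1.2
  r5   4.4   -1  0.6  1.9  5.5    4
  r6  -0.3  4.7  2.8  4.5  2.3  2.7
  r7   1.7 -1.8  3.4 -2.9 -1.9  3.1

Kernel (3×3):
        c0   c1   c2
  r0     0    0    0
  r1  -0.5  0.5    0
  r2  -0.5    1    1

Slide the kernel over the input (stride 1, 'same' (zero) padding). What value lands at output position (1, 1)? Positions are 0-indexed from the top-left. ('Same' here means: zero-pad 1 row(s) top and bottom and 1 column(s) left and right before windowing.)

The receptive field on the zero-padded input at this output position is [4 4.5 3.7 / 1.6 0.6 -2.7 / -0.7 -0.7 4.6]. Elementwise product with the kernel and sum: 1.6·-0.5 + 0.6·0.5 + -0.7·-0.5 + -0.7·1 + 4.6·1.

3.75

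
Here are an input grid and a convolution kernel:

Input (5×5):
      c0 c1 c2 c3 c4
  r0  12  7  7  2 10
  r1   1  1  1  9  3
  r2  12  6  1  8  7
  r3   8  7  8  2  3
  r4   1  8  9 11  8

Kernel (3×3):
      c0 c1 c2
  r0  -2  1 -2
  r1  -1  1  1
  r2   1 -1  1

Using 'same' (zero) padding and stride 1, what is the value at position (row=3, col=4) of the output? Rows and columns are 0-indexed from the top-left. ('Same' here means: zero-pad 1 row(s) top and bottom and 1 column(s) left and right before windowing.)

The receptive field on the zero-padded input at this output position is [8 7 0 / 2 3 0 / 11 8 0]. Elementwise product with the kernel and sum: 8·-2 + 7·1 + 0·-2 + 2·-1 + 3·1 + 0·1 + 11·1 + 8·-1 + 0·1.

-5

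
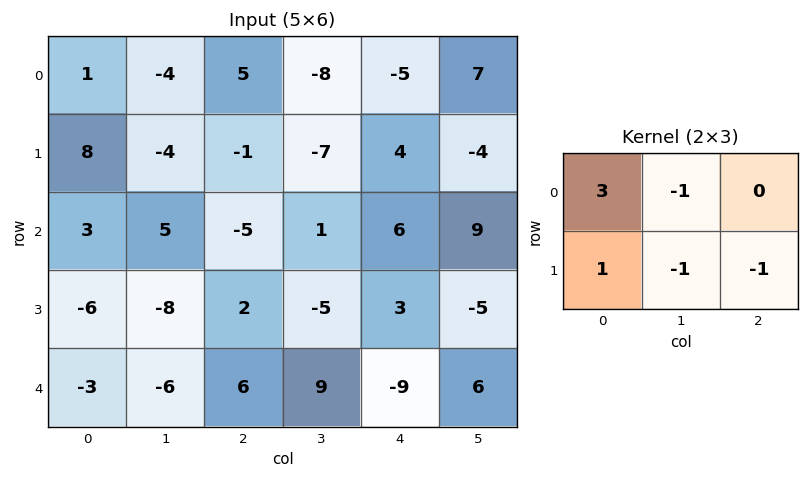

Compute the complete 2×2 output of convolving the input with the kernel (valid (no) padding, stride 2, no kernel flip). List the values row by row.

20 25
4 -12

Output[0,0]: The receptive field on the input at this output position is [1 -4 5 / 8 -4 -1]. Elementwise product with the kernel and sum: 1·3 + -4·-1 + 8·1 + -4·-1 + -1·-1.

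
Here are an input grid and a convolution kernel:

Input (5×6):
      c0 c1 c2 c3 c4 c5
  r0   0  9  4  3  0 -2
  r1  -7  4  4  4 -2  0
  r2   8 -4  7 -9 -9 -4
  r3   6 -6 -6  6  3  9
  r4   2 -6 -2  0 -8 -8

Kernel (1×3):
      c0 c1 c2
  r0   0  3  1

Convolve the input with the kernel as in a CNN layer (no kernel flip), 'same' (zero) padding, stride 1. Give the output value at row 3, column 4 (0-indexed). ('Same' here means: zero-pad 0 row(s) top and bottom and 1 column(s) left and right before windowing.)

The receptive field on the zero-padded input at this output position is [6 3 9]. Elementwise product with the kernel and sum: 3·3 + 9·1.

18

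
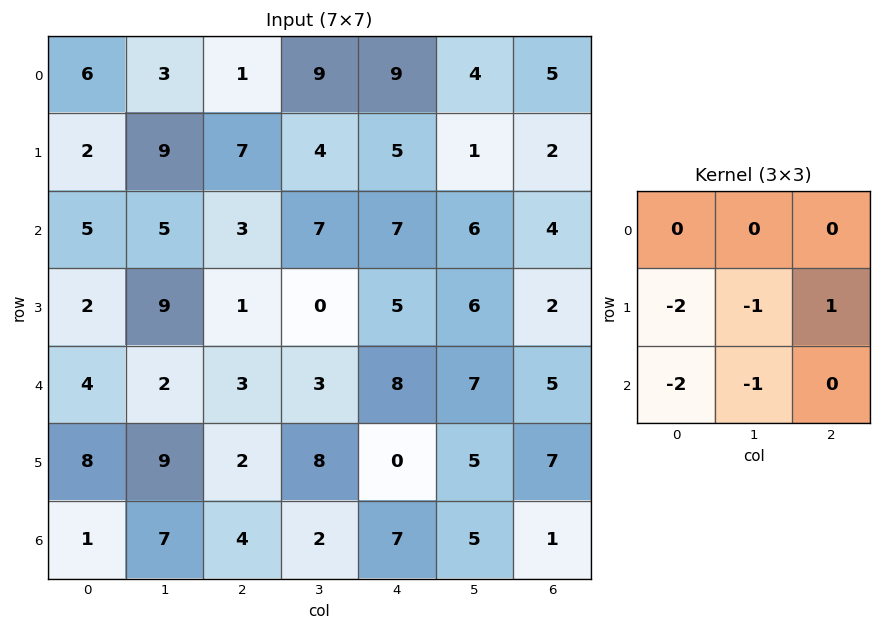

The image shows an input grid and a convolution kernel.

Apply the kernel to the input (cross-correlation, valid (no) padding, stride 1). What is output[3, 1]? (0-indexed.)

The receptive field on the input at this output position is [9 1 0 / 2 3 3 / 9 2 8]. Elementwise product with the kernel and sum: 2·-2 + 3·-1 + 3·1 + 9·-2 + 2·-1.

-24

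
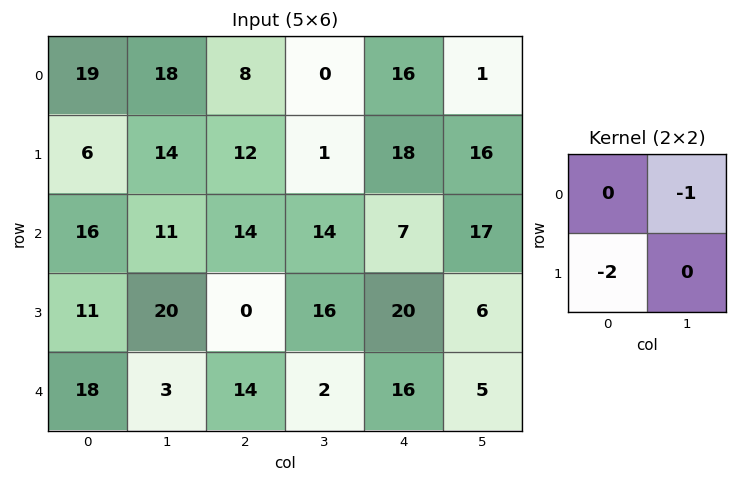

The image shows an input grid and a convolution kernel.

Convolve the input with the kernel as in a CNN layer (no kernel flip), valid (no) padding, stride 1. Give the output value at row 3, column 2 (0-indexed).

-44

The receptive field on the input at this output position is [0 16 / 14 2]. Elementwise product with the kernel and sum: 16·-1 + 14·-2.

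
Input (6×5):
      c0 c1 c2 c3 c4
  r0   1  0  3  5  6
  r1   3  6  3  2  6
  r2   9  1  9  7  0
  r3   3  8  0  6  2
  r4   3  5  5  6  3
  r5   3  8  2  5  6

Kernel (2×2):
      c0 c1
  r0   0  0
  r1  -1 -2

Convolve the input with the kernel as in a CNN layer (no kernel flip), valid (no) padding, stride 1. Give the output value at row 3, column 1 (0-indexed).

-15

The receptive field on the input at this output position is [8 0 / 5 5]. Elementwise product with the kernel and sum: 5·-1 + 5·-2.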